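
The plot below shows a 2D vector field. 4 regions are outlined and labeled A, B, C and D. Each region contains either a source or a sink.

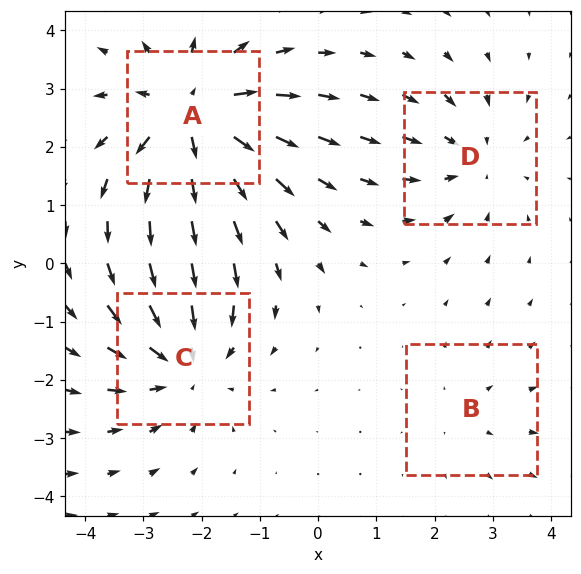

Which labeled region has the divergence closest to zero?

B

Divergence at each region's feature centre — A: about +6, B: about +2, C: about -4, D: about -3. Region B is closest to zero.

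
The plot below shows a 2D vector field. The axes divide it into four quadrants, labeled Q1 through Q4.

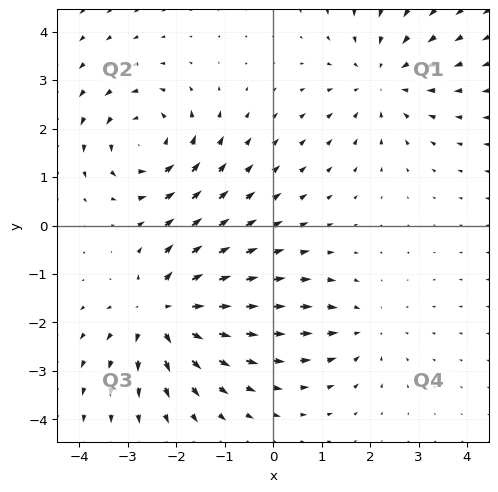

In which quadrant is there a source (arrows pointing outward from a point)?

Q3

The source sits at approximately (-2.3, -1.8), which lies in quadrant Q3. The divergence there is about +5, positive as expected for a source.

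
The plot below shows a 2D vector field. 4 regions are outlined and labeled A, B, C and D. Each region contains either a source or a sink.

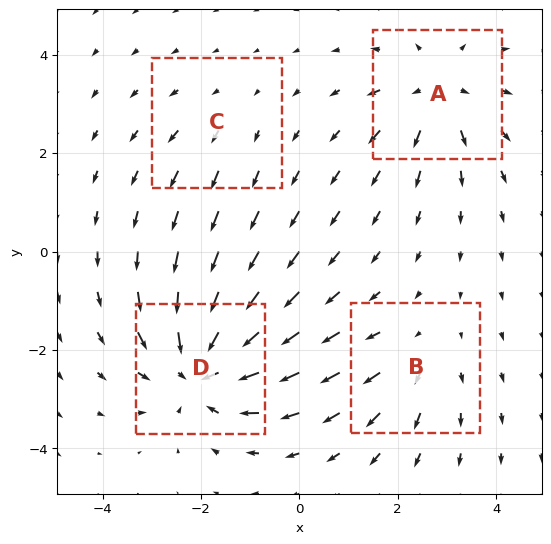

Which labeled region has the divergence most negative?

D

Divergence at each region's feature centre — A: about +4, B: about +3, C: about +2, D: about -6. Region D is most negative.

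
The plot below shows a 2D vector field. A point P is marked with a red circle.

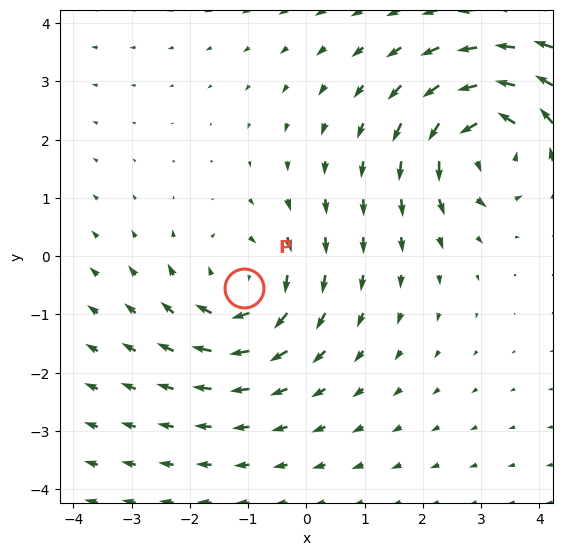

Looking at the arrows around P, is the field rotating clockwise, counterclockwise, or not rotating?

Near P at (-1.1, -0.5) the arrows circulate clockwise. The curl (z-component) there is about -3; negative curl means clockwise rotation.

clockwise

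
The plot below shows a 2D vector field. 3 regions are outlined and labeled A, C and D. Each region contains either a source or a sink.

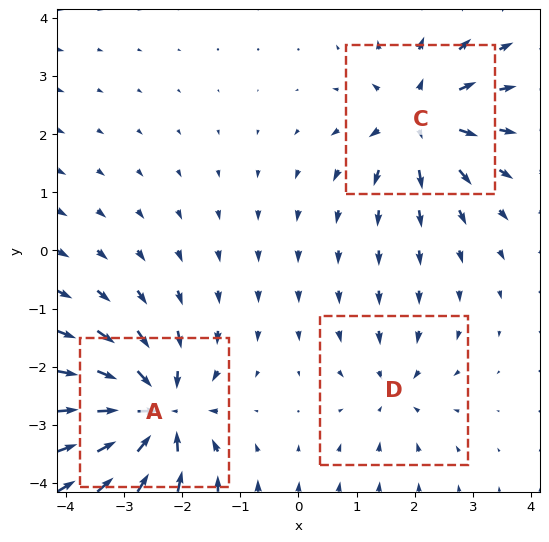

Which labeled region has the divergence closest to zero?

Divergence at each region's feature centre — A: about -6, C: about +4, D: about -3. Region D is closest to zero.

D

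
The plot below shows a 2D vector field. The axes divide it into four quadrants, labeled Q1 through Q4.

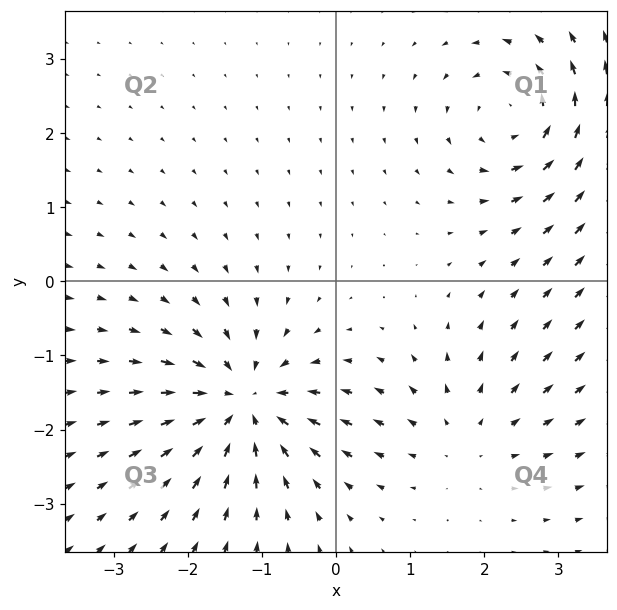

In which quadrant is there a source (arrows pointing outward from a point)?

The source sits at approximately (1.8, -2.1), which lies in quadrant Q4. The divergence there is about +3, positive as expected for a source.

Q4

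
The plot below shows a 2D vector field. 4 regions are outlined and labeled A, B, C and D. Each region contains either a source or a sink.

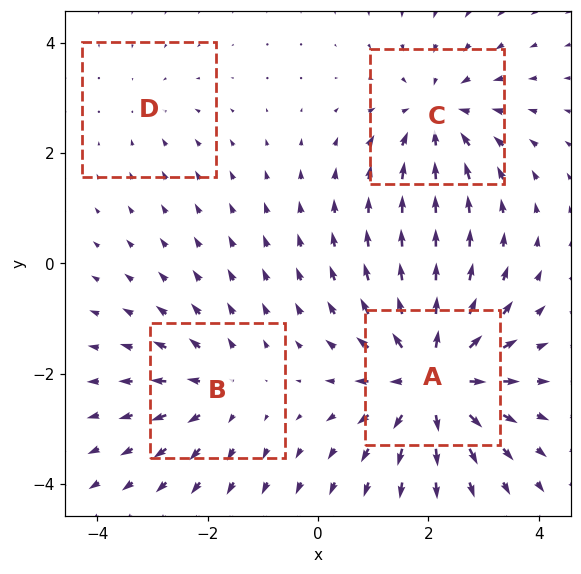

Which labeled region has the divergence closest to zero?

D

Divergence at each region's feature centre — A: about +6, B: about +3, C: about -4, D: about -2. Region D is closest to zero.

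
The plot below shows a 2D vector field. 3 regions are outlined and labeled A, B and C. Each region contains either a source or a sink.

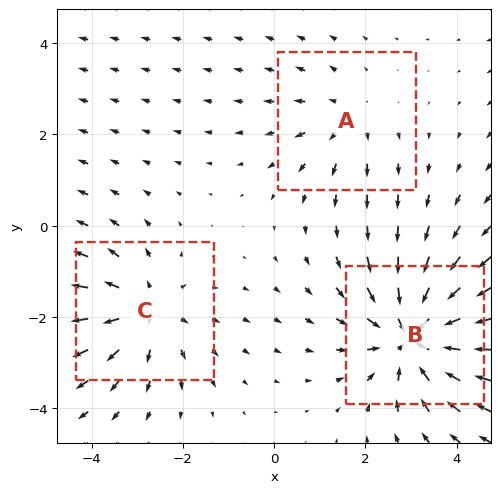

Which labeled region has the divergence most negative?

Divergence at each region's feature centre — A: about +2, B: about -4, C: about +3. Region B is most negative.

B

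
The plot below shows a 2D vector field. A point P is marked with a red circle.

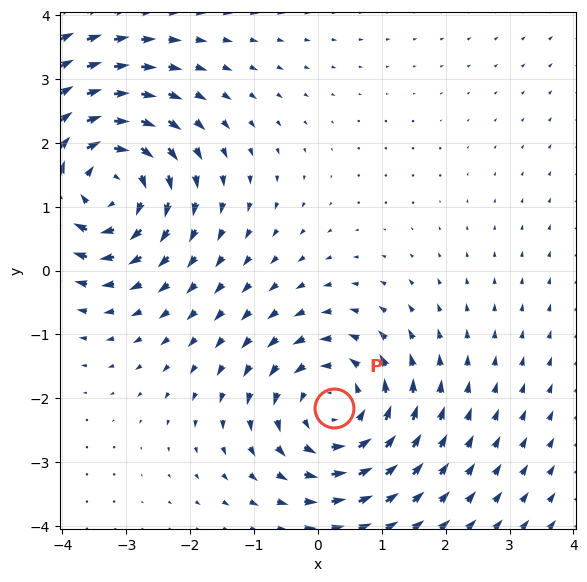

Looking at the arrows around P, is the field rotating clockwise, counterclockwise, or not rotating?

counterclockwise

Near P at (0.2, -2.1) the arrows circulate counterclockwise. The curl (z-component) there is about +4; positive curl means counterclockwise rotation.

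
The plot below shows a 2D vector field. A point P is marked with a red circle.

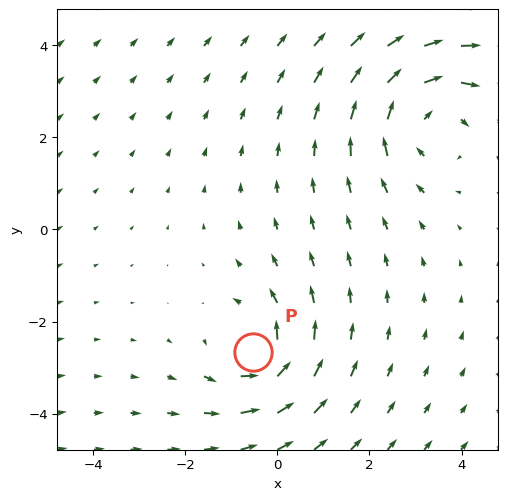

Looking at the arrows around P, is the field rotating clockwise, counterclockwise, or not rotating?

counterclockwise

Near P at (-0.5, -2.7) the arrows circulate counterclockwise. The curl (z-component) there is about +4; positive curl means counterclockwise rotation.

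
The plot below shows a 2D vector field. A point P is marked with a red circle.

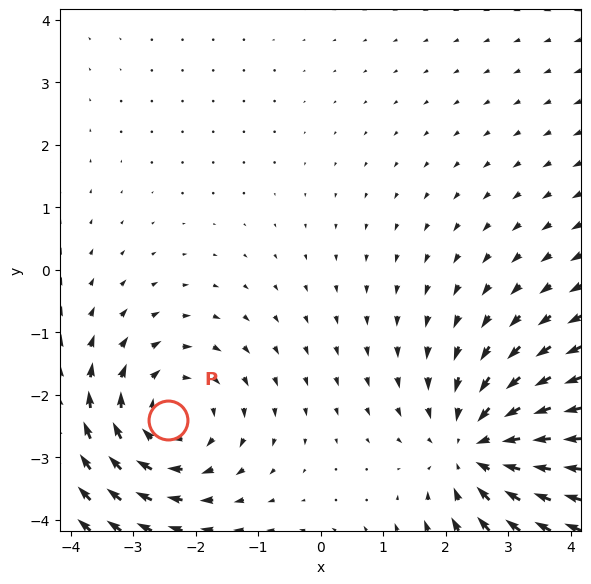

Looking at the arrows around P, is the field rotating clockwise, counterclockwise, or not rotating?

Near P at (-2.4, -2.4) the arrows circulate clockwise. The curl (z-component) there is about -3; negative curl means clockwise rotation.

clockwise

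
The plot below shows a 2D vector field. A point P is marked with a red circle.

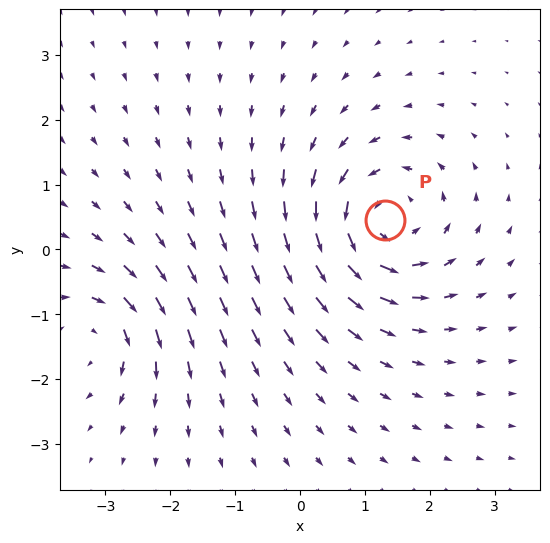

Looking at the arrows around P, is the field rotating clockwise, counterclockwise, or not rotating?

counterclockwise

Near P at (1.3, 0.4) the arrows circulate counterclockwise. The curl (z-component) there is about +5; positive curl means counterclockwise rotation.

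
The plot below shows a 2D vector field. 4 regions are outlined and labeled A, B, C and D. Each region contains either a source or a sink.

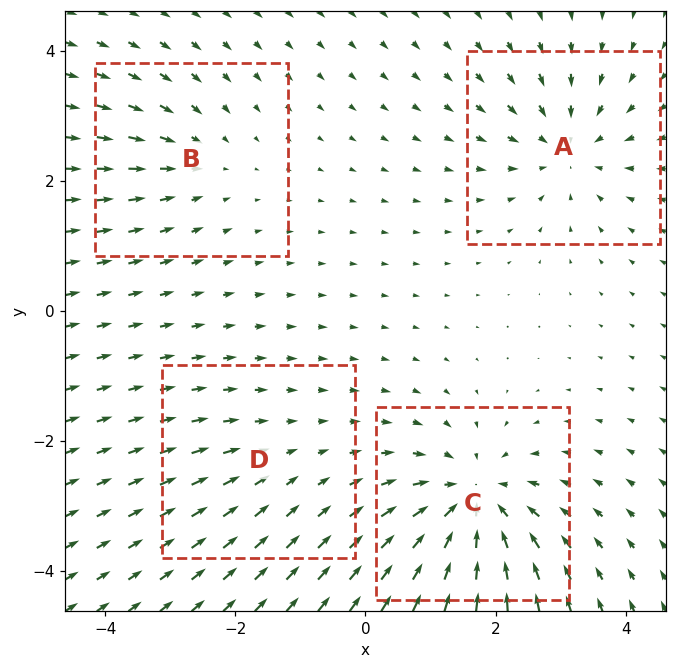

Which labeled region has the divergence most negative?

Divergence at each region's feature centre — A: about -5, B: about -3, C: about -7, D: about -2. Region C is most negative.

C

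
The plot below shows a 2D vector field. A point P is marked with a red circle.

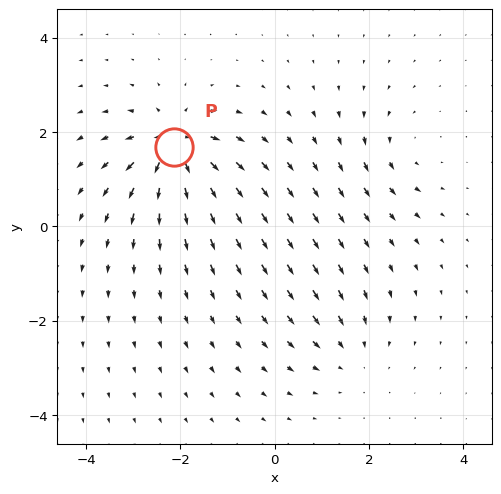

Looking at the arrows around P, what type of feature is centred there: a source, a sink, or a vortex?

source

At P (-2.1, 1.7) the arrows spread outward. Divergence about +7, curl ≈0 — positive divergence with near-zero curl is a source.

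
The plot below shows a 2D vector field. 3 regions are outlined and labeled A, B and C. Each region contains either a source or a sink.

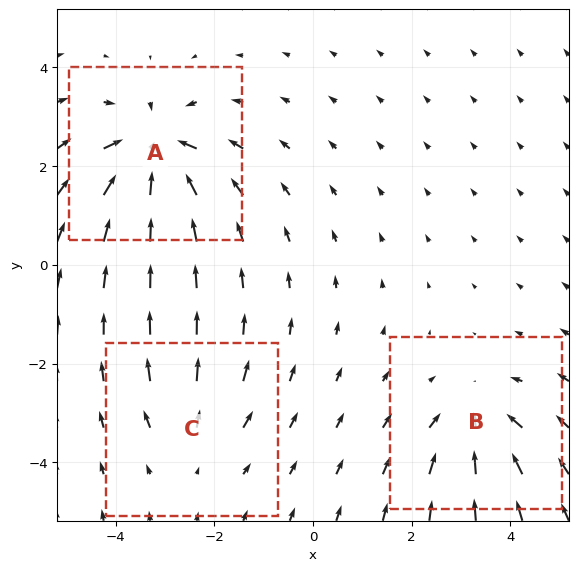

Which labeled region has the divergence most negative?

Divergence at each region's feature centre — A: about -5, B: about -4, C: about +2. Region A is most negative.

A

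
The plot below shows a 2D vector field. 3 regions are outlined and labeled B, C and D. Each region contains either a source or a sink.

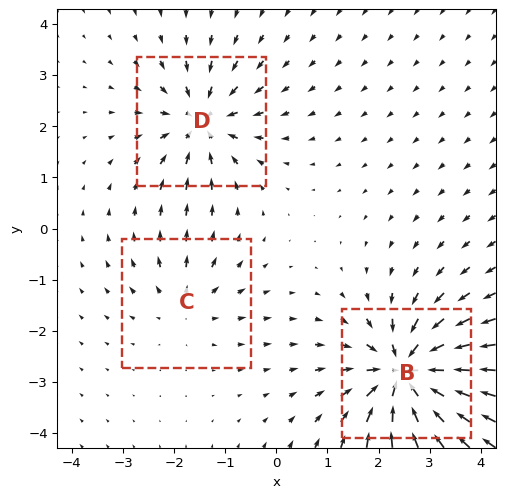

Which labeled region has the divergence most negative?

Divergence at each region's feature centre — B: about -6, C: about +2, D: about -4. Region B is most negative.

B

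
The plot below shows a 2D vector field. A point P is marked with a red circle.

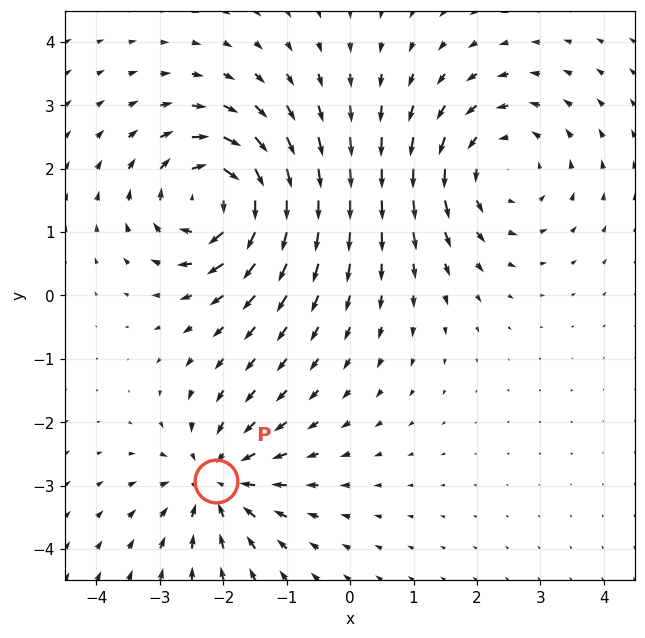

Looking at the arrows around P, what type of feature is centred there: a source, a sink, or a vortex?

At P (-2.1, -2.9) the arrows converge inward. Divergence about -5, curl ≈0 — negative divergence with near-zero curl is a sink.

sink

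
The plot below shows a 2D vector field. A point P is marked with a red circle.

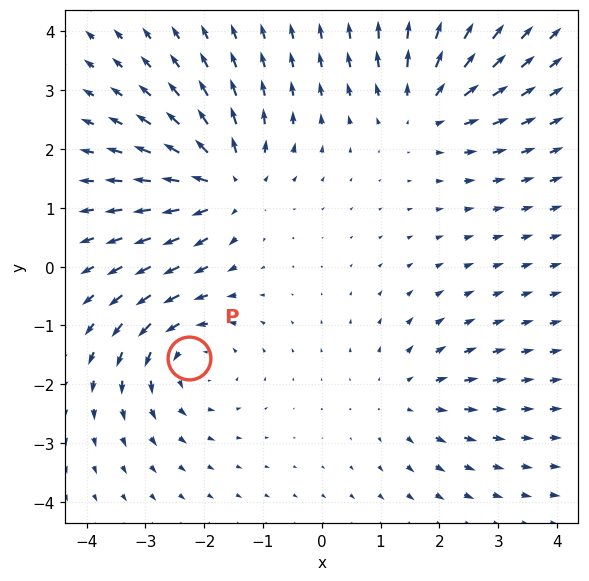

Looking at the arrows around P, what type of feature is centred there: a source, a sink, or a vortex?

vortex

At P (-2.3, -1.6) the arrows circulate counterclockwise. Divergence ≈0, curl about +5 — near-zero divergence with nonzero curl is a vortex.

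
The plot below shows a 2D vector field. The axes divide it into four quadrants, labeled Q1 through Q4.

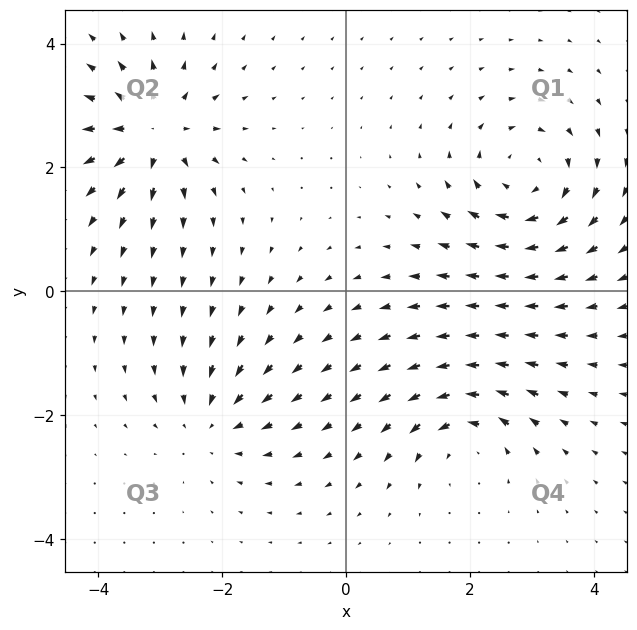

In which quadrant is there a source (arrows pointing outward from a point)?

Q2

The source sits at approximately (-3.1, 2.6), which lies in quadrant Q2. The divergence there is about +6, positive as expected for a source.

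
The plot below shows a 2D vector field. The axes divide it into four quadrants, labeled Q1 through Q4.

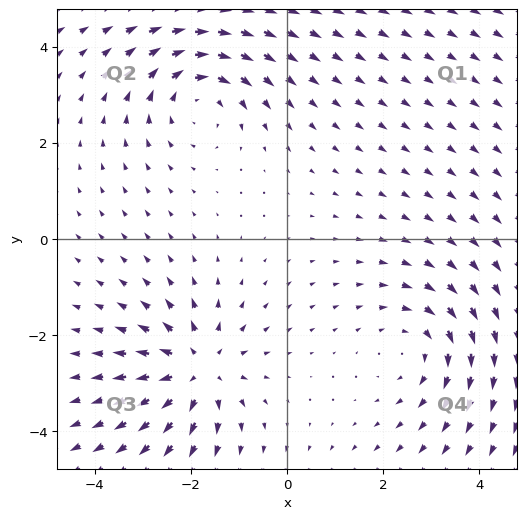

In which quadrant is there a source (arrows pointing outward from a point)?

Q3

The source sits at approximately (-1.9, -2.7), which lies in quadrant Q3. The divergence there is about +4, positive as expected for a source.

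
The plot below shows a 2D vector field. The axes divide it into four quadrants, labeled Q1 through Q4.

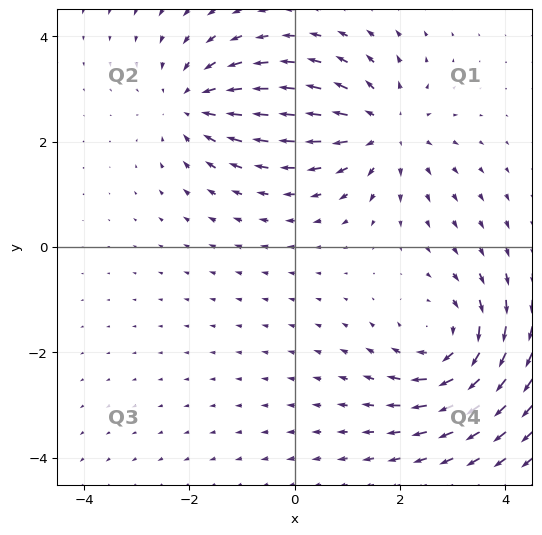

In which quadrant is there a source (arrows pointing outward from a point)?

The source sits at approximately (1.7, 2.2), which lies in quadrant Q1. The divergence there is about +4, positive as expected for a source.

Q1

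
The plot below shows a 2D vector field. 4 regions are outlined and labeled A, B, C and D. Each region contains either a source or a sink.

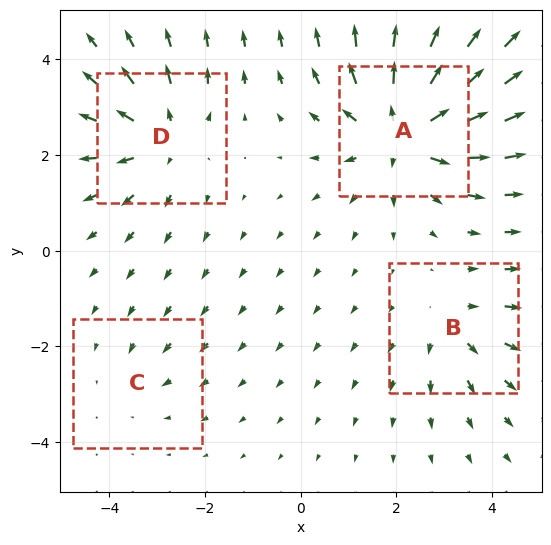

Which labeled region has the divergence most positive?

A

Divergence at each region's feature centre — A: about +7, B: about +3, C: about -2, D: about +5. Region A is most positive.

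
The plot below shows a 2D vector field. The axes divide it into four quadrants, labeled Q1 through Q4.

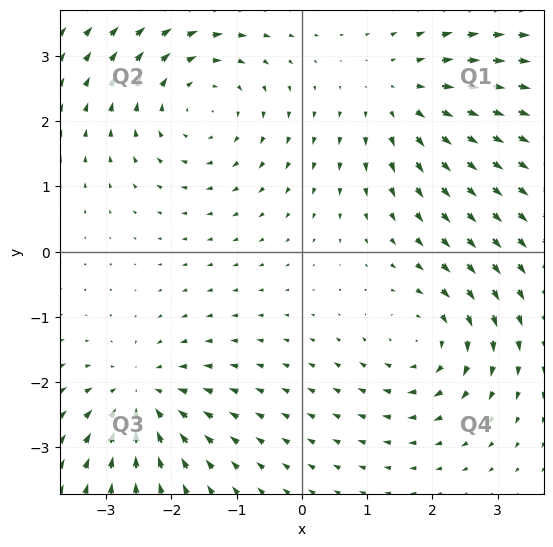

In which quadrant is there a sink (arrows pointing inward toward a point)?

Q3

The sink sits at approximately (-2.5, -2.2), which lies in quadrant Q3. The divergence there is about -4, negative as expected for a sink.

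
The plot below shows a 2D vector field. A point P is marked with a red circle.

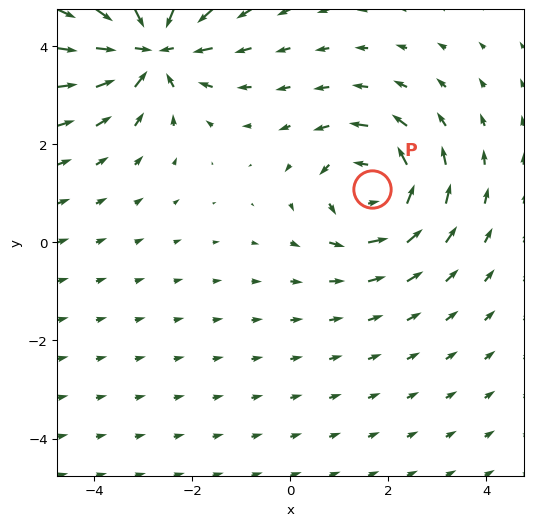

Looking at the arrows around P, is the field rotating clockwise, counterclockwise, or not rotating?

counterclockwise

Near P at (1.7, 1.1) the arrows circulate counterclockwise. The curl (z-component) there is about +4; positive curl means counterclockwise rotation.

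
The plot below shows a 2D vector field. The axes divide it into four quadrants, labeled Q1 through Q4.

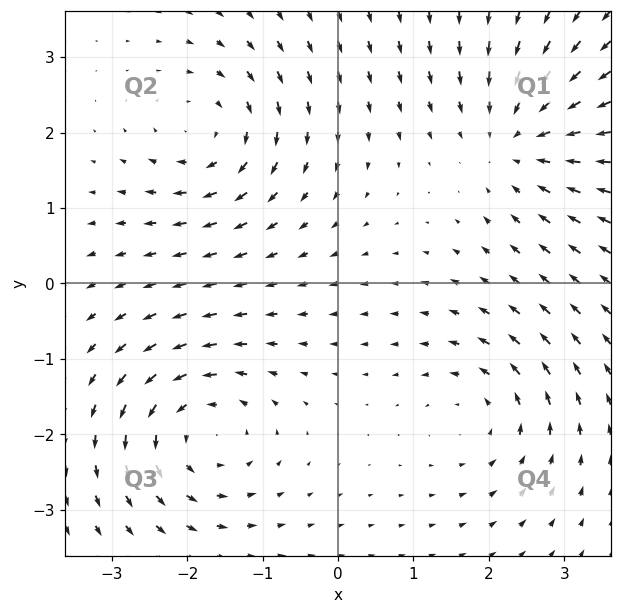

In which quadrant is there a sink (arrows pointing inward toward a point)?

Q1

The sink sits at approximately (2.4, 1.9), which lies in quadrant Q1. The divergence there is about -3, negative as expected for a sink.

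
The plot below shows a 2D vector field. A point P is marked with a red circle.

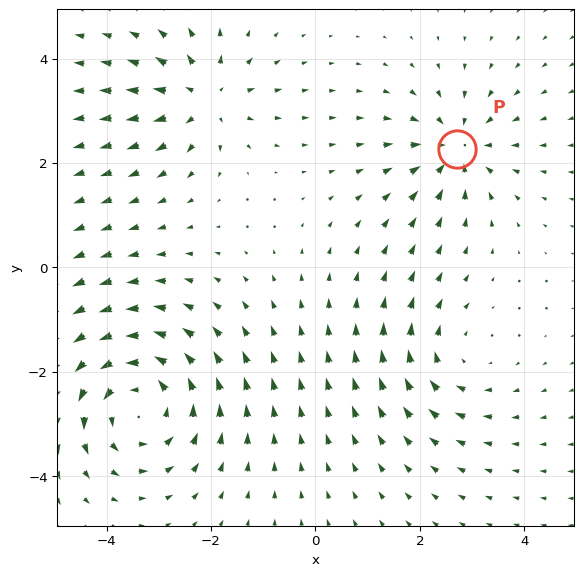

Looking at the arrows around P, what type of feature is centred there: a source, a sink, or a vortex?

At P (2.7, 2.3) the arrows converge inward. Divergence about -3, curl ≈0 — negative divergence with near-zero curl is a sink.

sink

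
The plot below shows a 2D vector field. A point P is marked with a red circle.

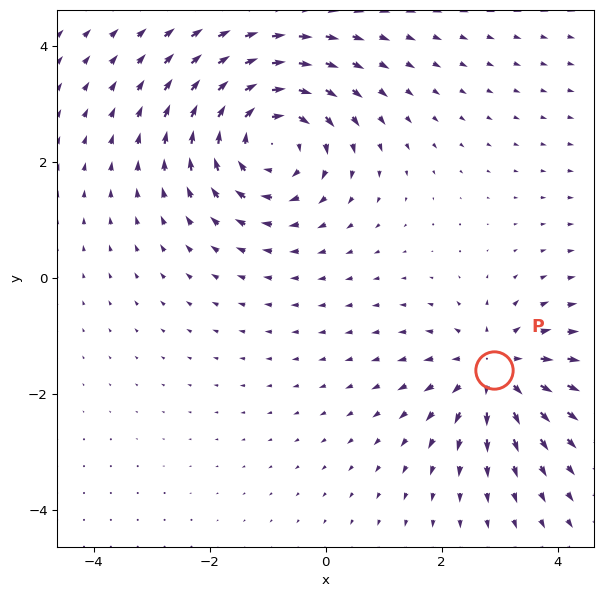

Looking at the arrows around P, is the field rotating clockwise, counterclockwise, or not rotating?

Near P at (2.9, -1.6) the arrows show no circulation. The curl there is ≈0.

not rotating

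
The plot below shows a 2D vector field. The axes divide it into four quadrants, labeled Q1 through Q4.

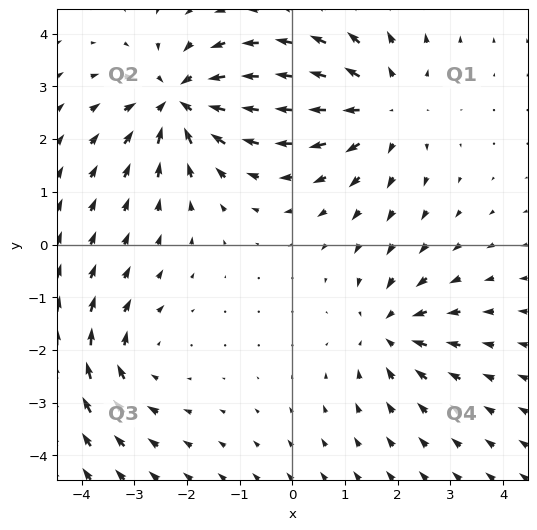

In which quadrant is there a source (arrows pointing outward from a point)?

Q1

The source sits at approximately (1.7, 2.6), which lies in quadrant Q1. The divergence there is about +3, positive as expected for a source.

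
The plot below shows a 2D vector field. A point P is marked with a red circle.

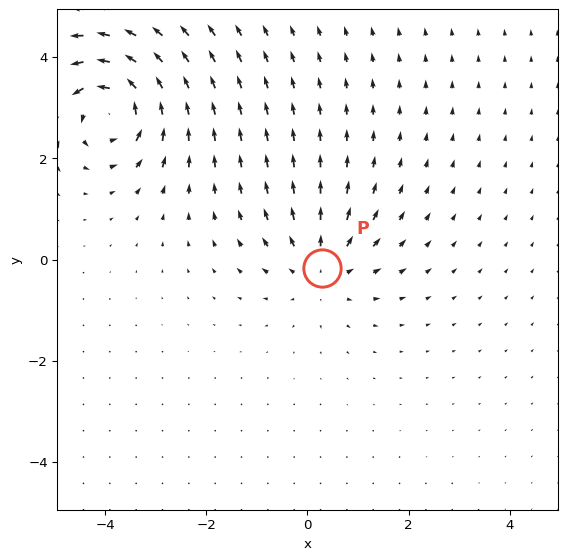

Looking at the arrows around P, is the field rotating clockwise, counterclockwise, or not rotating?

Near P at (0.3, -0.2) the arrows show no circulation. The curl there is ≈0.

not rotating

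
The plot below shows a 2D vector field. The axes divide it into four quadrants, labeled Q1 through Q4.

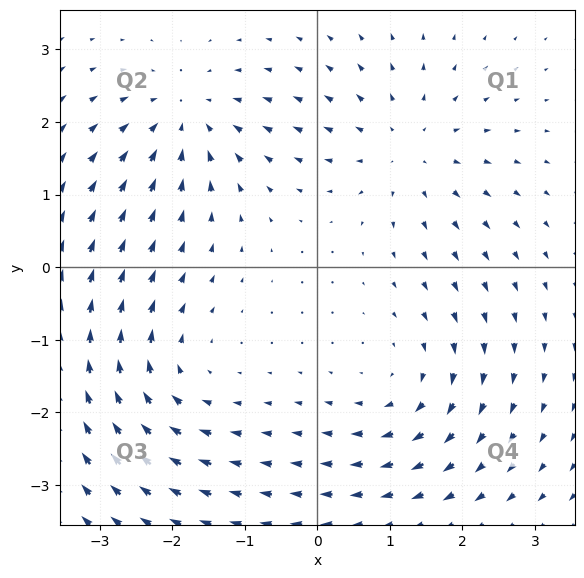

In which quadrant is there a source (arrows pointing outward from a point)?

Q1

The source sits at approximately (1.2, 1.6), which lies in quadrant Q1. The divergence there is about +4, positive as expected for a source.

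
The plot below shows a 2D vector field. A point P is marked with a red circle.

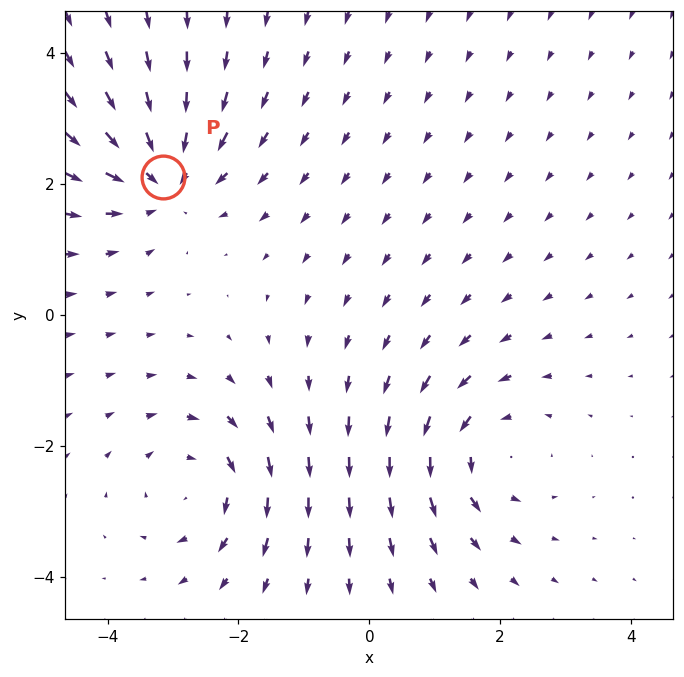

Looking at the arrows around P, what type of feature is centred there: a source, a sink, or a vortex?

At P (-3.2, 2.1) the arrows converge inward. Divergence about -5, curl ≈0 — negative divergence with near-zero curl is a sink.

sink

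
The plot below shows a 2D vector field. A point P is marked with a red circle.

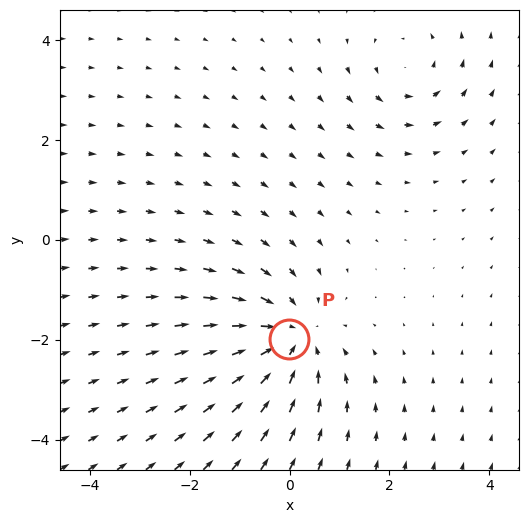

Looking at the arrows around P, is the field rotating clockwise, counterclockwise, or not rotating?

not rotating

Near P at (-0.0, -2.0) the arrows show no circulation. The curl there is ≈0.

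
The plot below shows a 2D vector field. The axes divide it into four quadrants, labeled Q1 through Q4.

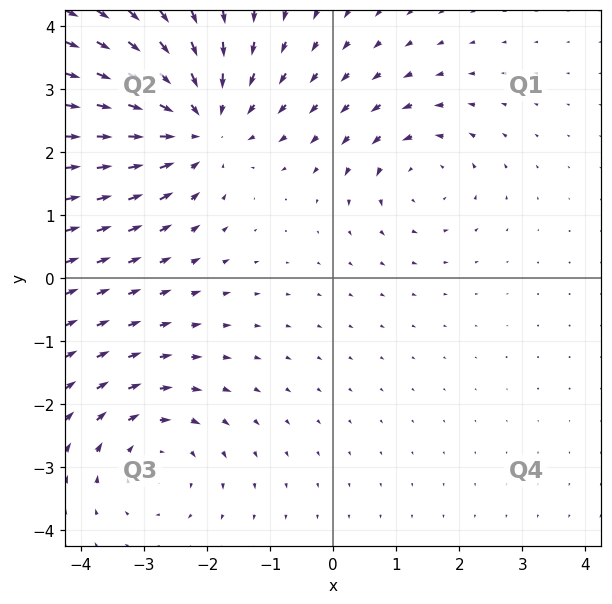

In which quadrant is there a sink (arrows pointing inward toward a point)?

Q2

The sink sits at approximately (-2.1, 2.4), which lies in quadrant Q2. The divergence there is about -4, negative as expected for a sink.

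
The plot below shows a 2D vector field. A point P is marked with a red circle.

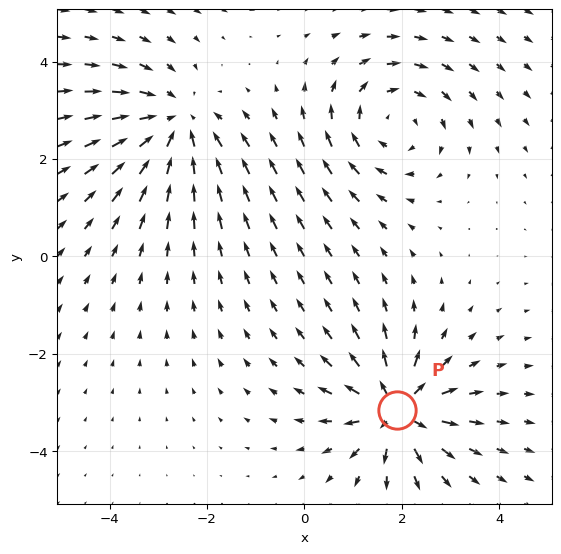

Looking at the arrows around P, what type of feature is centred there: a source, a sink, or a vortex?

At P (1.9, -3.2) the arrows spread outward. Divergence about +7, curl ≈0 — positive divergence with near-zero curl is a source.

source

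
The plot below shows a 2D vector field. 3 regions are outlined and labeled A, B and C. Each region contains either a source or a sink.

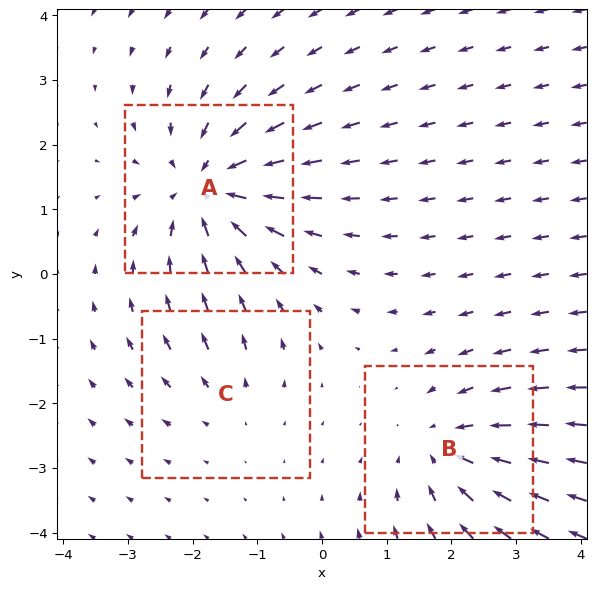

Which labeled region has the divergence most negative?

A

Divergence at each region's feature centre — A: about -4, B: about -3, C: about +2. Region A is most negative.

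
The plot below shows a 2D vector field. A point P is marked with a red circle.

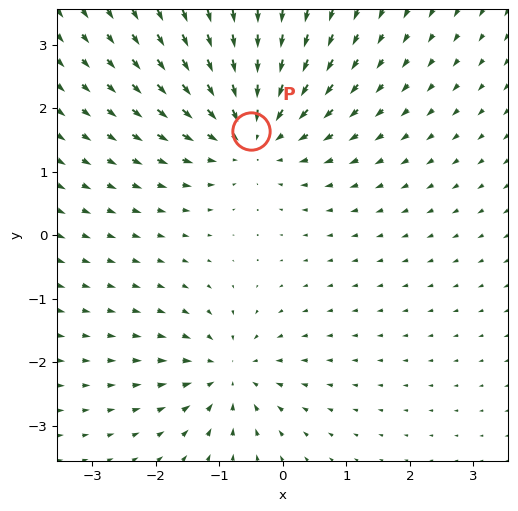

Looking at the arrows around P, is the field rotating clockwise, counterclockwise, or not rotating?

Near P at (-0.5, 1.6) the arrows show no circulation. The curl there is ≈0.

not rotating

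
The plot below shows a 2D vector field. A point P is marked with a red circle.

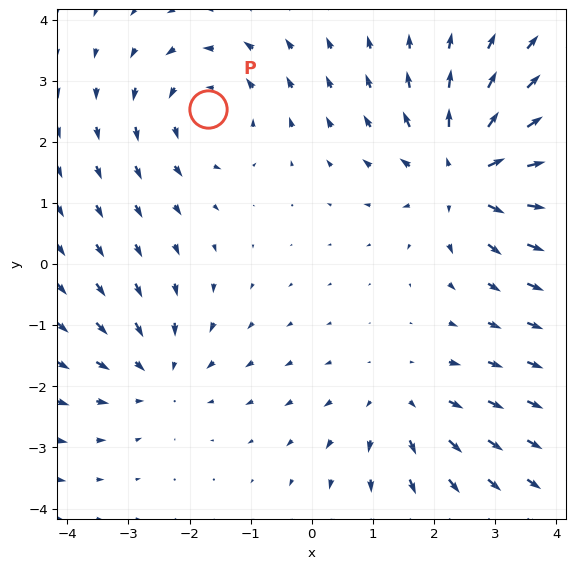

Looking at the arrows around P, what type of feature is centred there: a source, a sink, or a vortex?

At P (-1.7, 2.5) the arrows circulate counterclockwise. Divergence ≈0, curl about +3 — near-zero divergence with nonzero curl is a vortex.

vortex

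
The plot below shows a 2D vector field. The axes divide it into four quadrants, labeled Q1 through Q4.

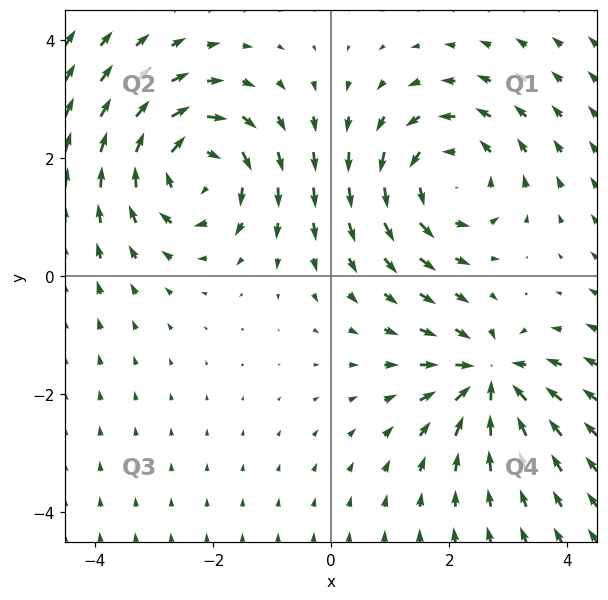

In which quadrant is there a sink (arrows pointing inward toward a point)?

Q4

The sink sits at approximately (2.7, -1.7), which lies in quadrant Q4. The divergence there is about -5, negative as expected for a sink.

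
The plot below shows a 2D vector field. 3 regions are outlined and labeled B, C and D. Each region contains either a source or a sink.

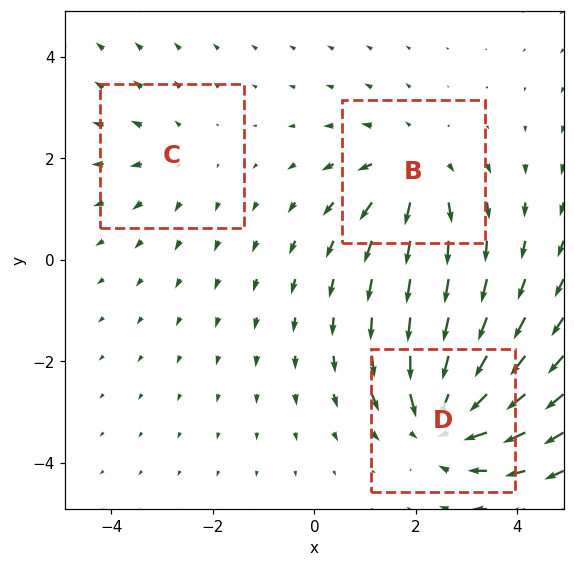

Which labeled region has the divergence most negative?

Divergence at each region's feature centre — B: about +3, C: about +2, D: about -4. Region D is most negative.

D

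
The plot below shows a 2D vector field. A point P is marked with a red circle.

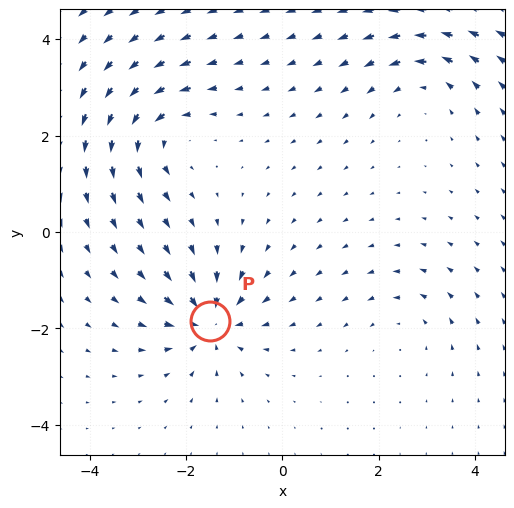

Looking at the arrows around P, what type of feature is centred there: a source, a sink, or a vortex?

sink

At P (-1.5, -1.8) the arrows converge inward. Divergence about -6, curl ≈0 — negative divergence with near-zero curl is a sink.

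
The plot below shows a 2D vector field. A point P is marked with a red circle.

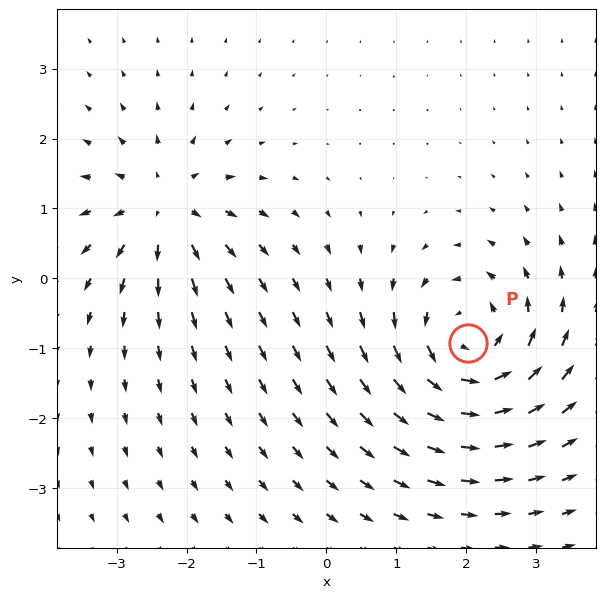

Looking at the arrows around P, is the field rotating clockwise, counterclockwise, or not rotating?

Near P at (2.0, -0.9) the arrows circulate counterclockwise. The curl (z-component) there is about +6; positive curl means counterclockwise rotation.

counterclockwise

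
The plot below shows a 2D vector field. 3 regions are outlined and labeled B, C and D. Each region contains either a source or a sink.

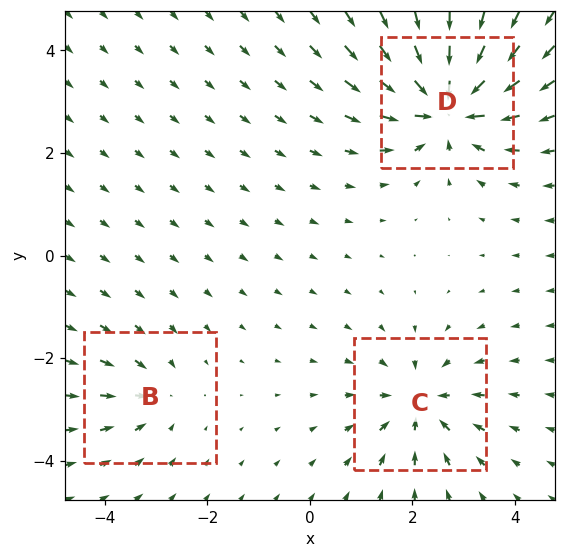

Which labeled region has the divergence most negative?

Divergence at each region's feature centre — B: about -2, C: about -4, D: about -6. Region D is most negative.

D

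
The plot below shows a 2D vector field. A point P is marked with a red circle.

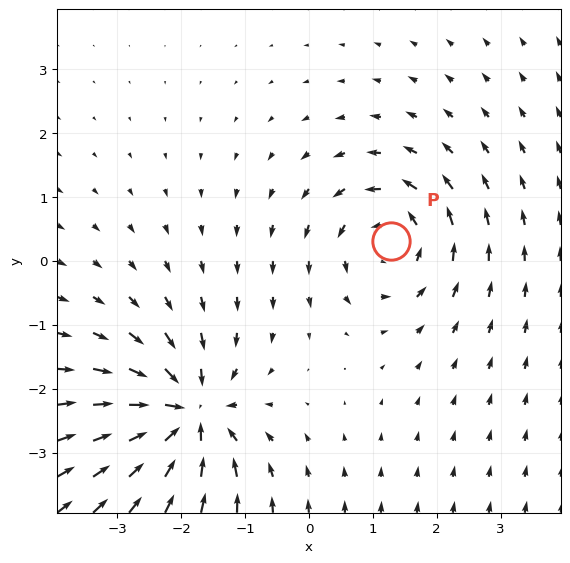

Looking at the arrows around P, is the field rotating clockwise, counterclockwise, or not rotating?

Near P at (1.3, 0.3) the arrows circulate counterclockwise. The curl (z-component) there is about +4; positive curl means counterclockwise rotation.

counterclockwise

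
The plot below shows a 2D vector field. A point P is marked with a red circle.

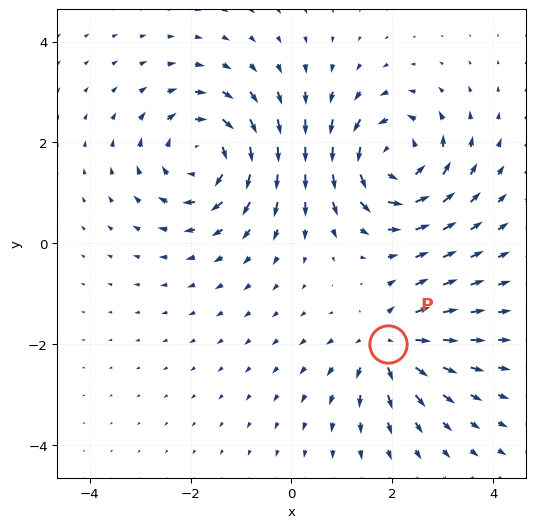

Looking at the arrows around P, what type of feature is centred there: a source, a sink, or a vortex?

At P (1.9, -2.0) the arrows spread outward. Divergence about +4, curl ≈0 — positive divergence with near-zero curl is a source.

source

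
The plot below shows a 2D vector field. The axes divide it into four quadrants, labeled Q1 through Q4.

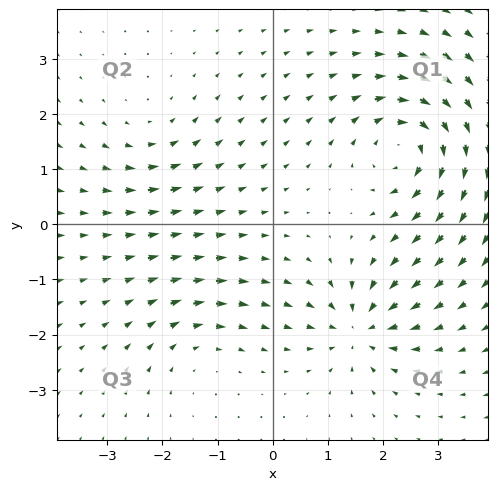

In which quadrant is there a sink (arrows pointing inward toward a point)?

The sink sits at approximately (1.6, -1.9), which lies in quadrant Q4. The divergence there is about -5, negative as expected for a sink.

Q4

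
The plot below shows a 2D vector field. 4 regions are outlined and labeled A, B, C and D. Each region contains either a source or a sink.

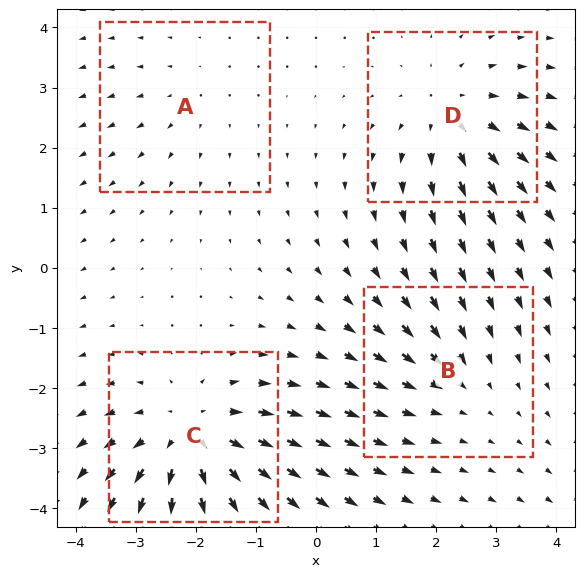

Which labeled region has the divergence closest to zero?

Divergence at each region's feature centre — A: about +2, B: about -3, C: about +6, D: about +4. Region A is closest to zero.

A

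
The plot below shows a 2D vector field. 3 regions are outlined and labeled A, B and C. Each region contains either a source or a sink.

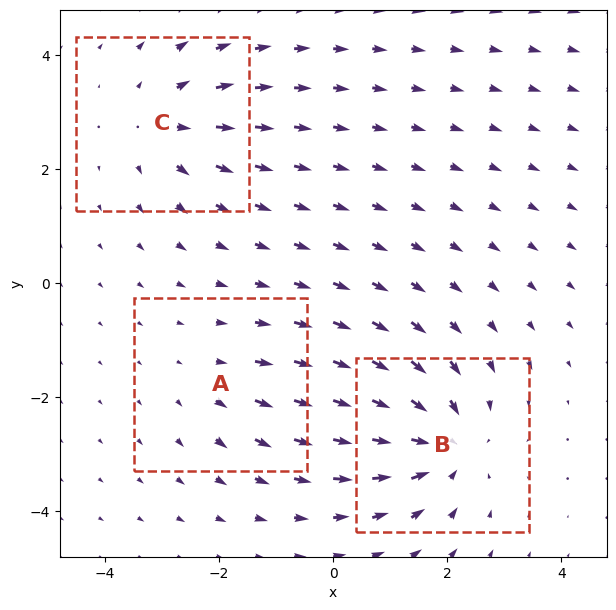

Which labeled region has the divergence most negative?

B

Divergence at each region's feature centre — A: about +2, B: about -4, C: about +3. Region B is most negative.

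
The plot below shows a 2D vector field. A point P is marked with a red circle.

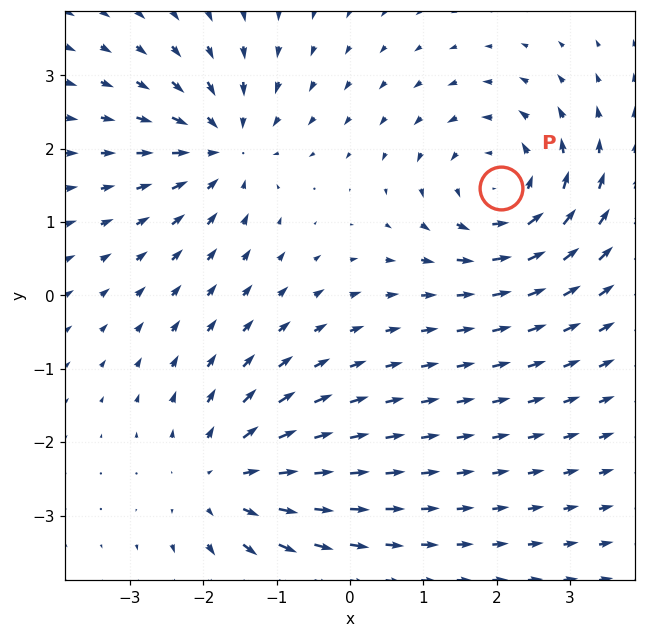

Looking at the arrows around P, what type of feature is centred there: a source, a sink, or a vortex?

vortex

At P (2.1, 1.5) the arrows circulate counterclockwise. Divergence ≈0, curl about +5 — near-zero divergence with nonzero curl is a vortex.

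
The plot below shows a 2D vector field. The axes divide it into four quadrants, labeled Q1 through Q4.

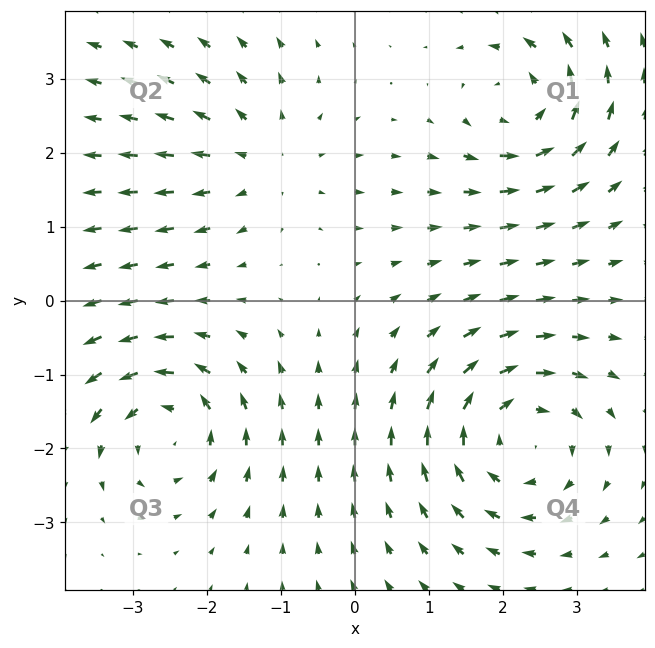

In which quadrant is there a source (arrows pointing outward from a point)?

Q2

The source sits at approximately (-1.3, 1.9), which lies in quadrant Q2. The divergence there is about +3, positive as expected for a source.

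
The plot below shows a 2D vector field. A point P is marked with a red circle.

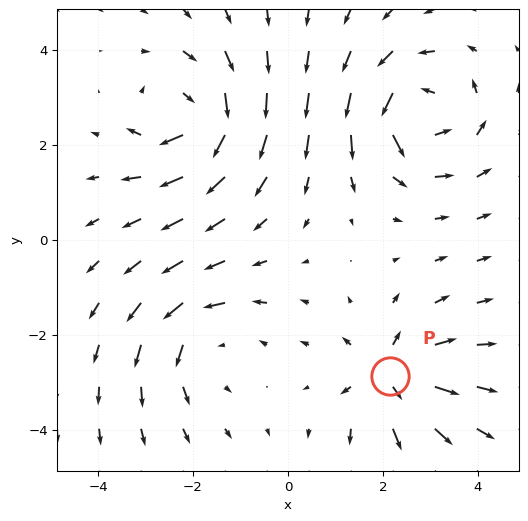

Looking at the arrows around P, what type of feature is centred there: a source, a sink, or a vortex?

At P (2.2, -2.9) the arrows spread outward. Divergence about +6, curl ≈0 — positive divergence with near-zero curl is a source.

source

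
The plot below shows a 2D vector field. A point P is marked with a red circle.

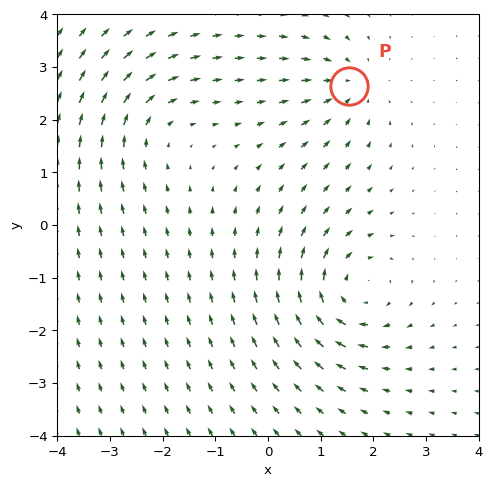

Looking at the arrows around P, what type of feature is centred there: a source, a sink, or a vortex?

At P (1.5, 2.6) the arrows converge inward. Divergence about -4, curl ≈0 — negative divergence with near-zero curl is a sink.

sink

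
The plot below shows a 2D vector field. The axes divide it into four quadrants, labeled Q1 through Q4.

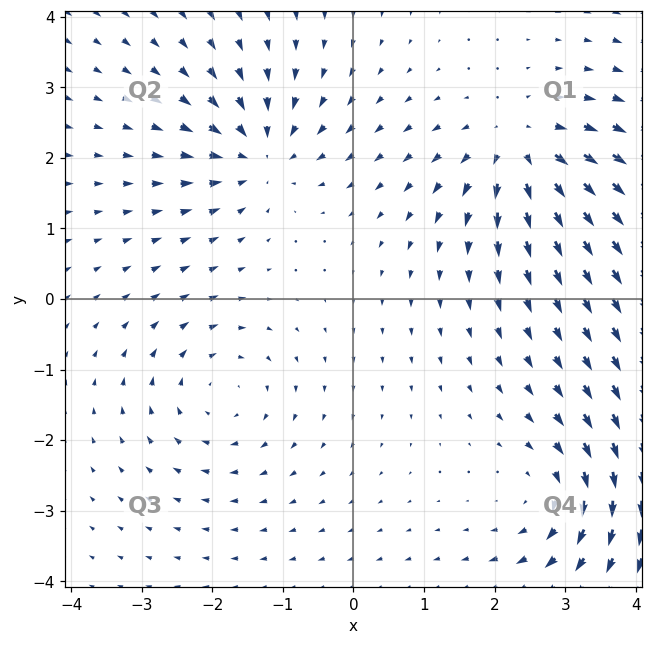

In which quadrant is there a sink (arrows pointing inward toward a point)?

The sink sits at approximately (-1.3, 2.1), which lies in quadrant Q2. The divergence there is about -6, negative as expected for a sink.

Q2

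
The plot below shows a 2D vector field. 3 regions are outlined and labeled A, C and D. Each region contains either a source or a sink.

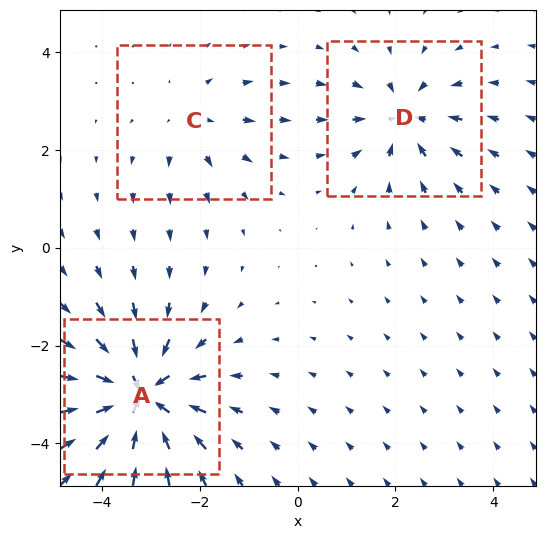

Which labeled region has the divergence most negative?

Divergence at each region's feature centre — A: about -6, C: about +2, D: about -3. Region A is most negative.

A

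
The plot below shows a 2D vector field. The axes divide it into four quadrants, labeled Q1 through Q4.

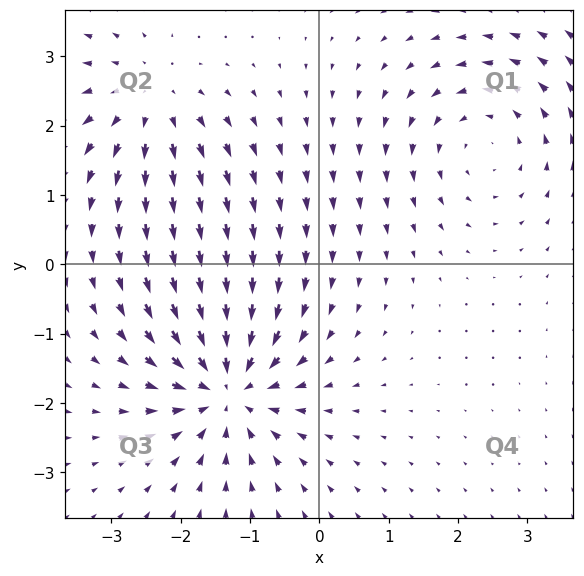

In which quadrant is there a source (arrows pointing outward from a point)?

The source sits at approximately (-2.5, 2.4), which lies in quadrant Q2. The divergence there is about +3, positive as expected for a source.

Q2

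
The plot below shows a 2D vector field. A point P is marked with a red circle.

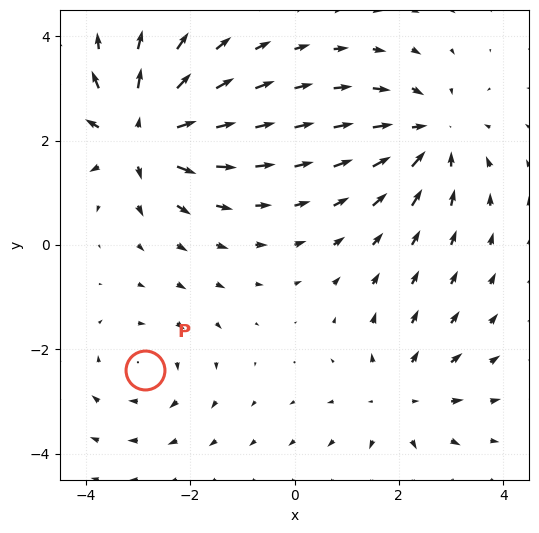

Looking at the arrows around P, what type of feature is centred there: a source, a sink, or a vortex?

At P (-2.9, -2.4) the arrows circulate clockwise. Divergence ≈0, curl about -3 — near-zero divergence with nonzero curl is a vortex.

vortex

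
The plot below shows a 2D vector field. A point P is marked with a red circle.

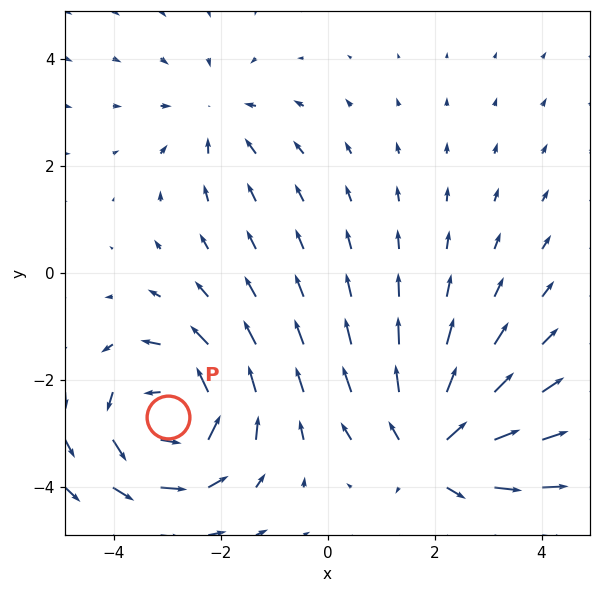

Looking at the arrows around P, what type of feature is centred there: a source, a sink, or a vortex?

At P (-3.0, -2.7) the arrows circulate counterclockwise. Divergence ≈0, curl about +5 — near-zero divergence with nonzero curl is a vortex.

vortex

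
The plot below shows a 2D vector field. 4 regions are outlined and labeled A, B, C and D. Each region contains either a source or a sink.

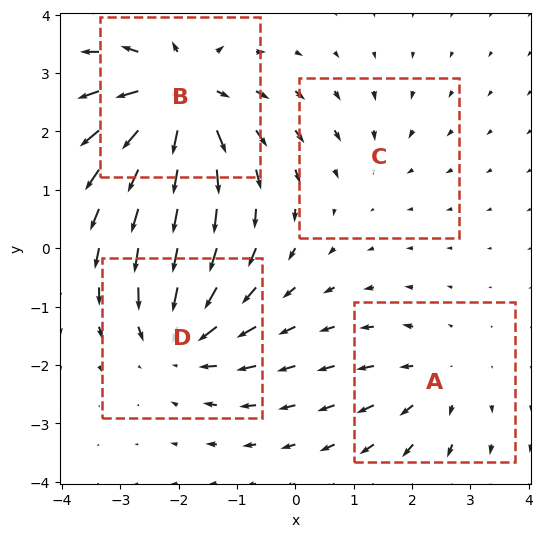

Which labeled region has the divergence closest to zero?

C

Divergence at each region's feature centre — A: about +3, B: about +7, C: about -2, D: about -5. Region C is closest to zero.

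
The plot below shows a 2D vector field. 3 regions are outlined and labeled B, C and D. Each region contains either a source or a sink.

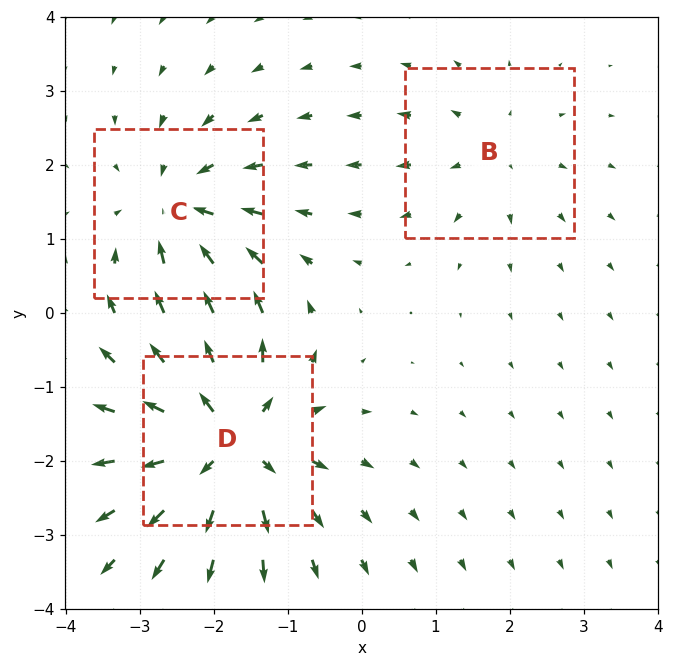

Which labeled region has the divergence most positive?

Divergence at each region's feature centre — B: about +2, C: about -4, D: about +5. Region D is most positive.

D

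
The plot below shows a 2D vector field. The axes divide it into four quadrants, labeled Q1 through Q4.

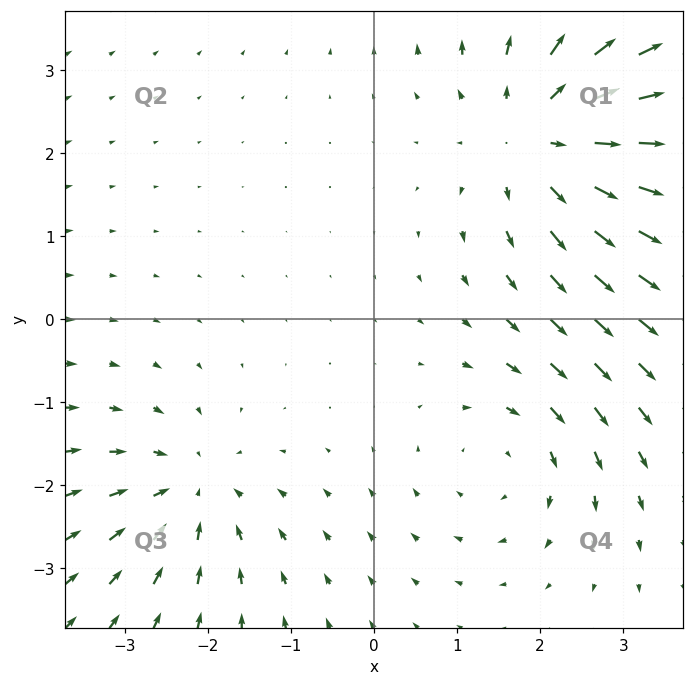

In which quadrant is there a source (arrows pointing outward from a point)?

The source sits at approximately (2.1, 2.2), which lies in quadrant Q1. The divergence there is about +4, positive as expected for a source.

Q1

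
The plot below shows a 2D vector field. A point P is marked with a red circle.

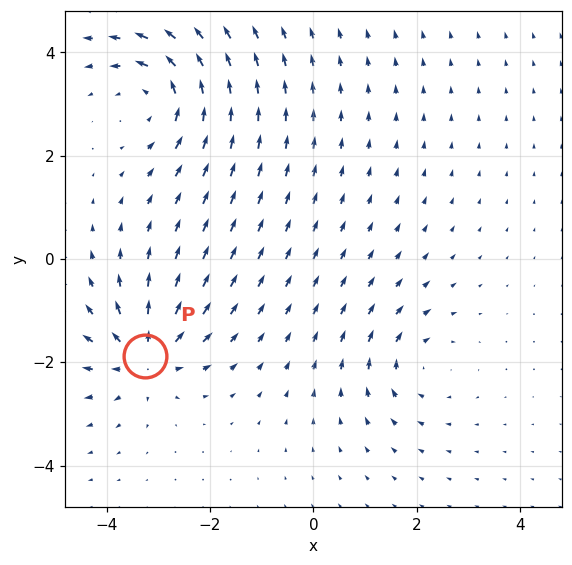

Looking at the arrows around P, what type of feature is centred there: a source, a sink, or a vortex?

At P (-3.3, -1.9) the arrows spread outward. Divergence about +5, curl ≈0 — positive divergence with near-zero curl is a source.

source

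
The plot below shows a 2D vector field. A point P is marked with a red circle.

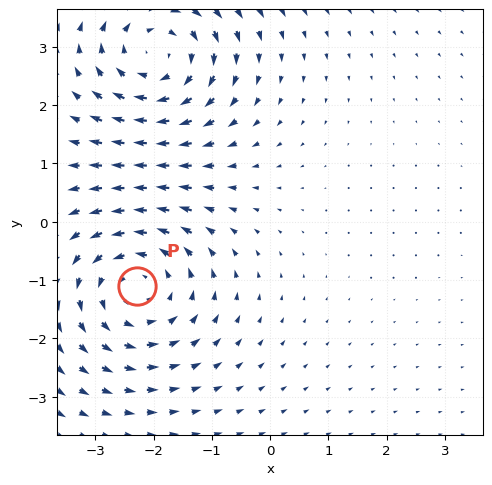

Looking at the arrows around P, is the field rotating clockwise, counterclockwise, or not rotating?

counterclockwise

Near P at (-2.3, -1.1) the arrows circulate counterclockwise. The curl (z-component) there is about +2; positive curl means counterclockwise rotation.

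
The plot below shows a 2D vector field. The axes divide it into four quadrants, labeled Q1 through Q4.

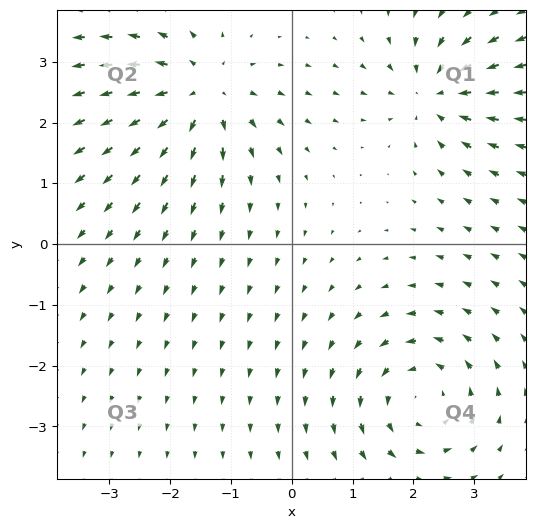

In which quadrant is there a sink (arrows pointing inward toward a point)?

The sink sits at approximately (2.3, 2.5), which lies in quadrant Q1. The divergence there is about -5, negative as expected for a sink.

Q1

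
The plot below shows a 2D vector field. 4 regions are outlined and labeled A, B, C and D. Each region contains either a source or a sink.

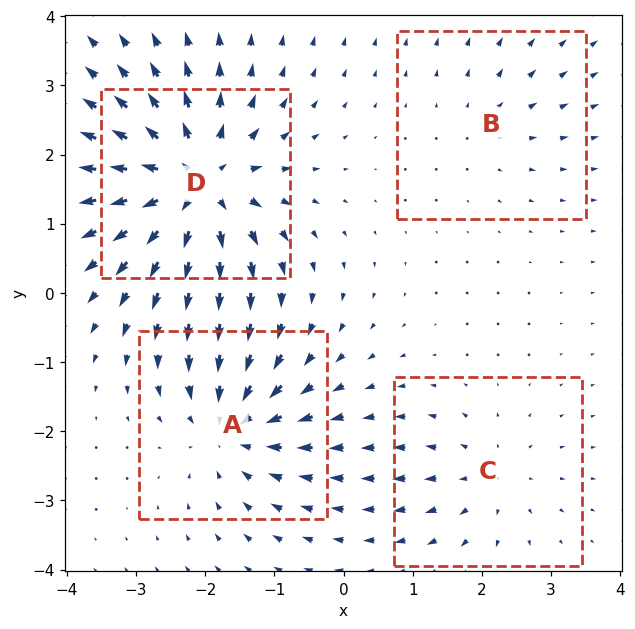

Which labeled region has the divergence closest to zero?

Divergence at each region's feature centre — A: about -6, B: about +2, C: about +4, D: about +8. Region B is closest to zero.

B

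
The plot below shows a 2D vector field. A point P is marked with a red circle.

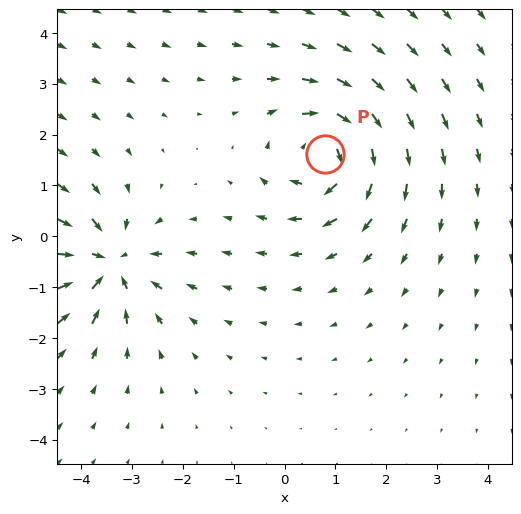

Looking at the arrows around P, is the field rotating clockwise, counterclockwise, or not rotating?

clockwise

Near P at (0.8, 1.6) the arrows circulate clockwise. The curl (z-component) there is about -4; negative curl means clockwise rotation.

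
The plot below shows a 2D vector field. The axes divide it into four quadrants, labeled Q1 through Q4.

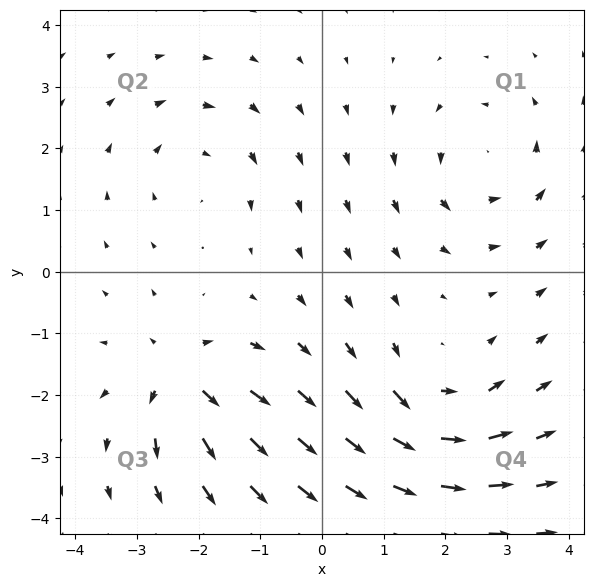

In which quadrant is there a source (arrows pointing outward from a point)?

Q3

The source sits at approximately (-2.3, -1.7), which lies in quadrant Q3. The divergence there is about +6, positive as expected for a source.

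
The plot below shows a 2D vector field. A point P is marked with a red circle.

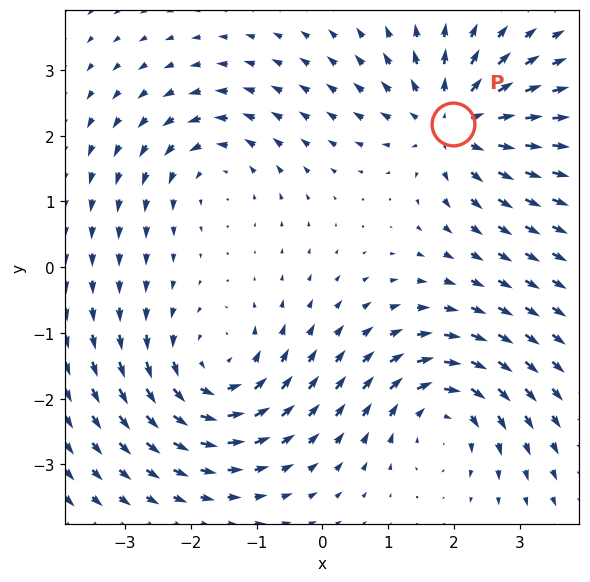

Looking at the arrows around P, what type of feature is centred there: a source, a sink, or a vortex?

source

At P (2.0, 2.2) the arrows spread outward. Divergence about +5, curl ≈0 — positive divergence with near-zero curl is a source.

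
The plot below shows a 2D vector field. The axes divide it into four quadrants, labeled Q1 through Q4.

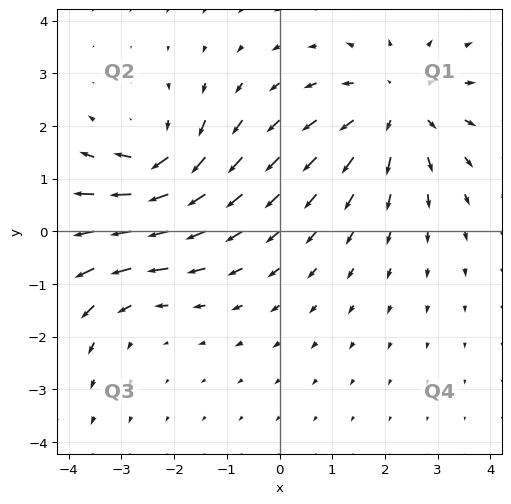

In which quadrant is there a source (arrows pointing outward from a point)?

The source sits at approximately (2.2, 2.4), which lies in quadrant Q1. The divergence there is about +4, positive as expected for a source.

Q1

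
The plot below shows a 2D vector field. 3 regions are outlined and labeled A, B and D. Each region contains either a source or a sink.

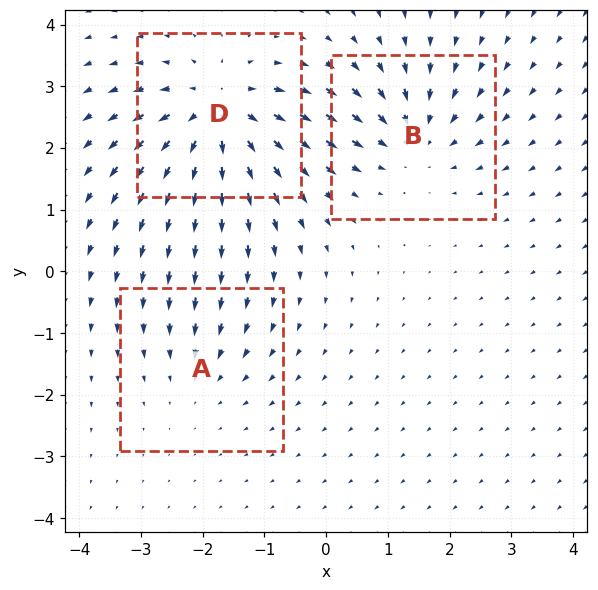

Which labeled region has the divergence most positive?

Divergence at each region's feature centre — A: about -2, B: about -4, D: about +5. Region D is most positive.

D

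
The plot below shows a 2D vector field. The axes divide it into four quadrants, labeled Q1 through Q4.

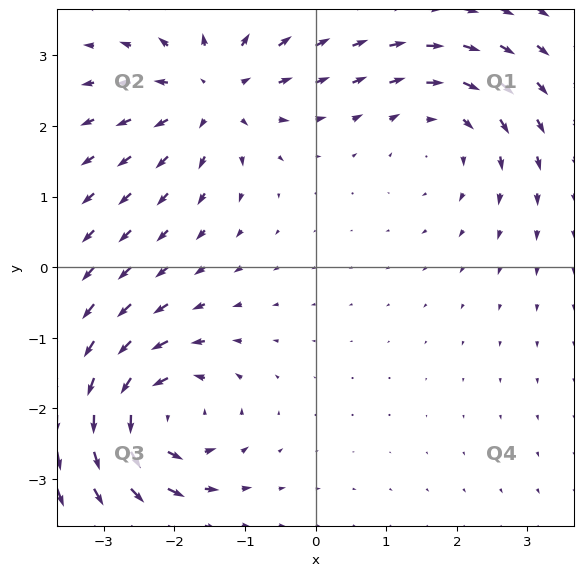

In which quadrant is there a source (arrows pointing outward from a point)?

Q2

The source sits at approximately (-1.4, 2.5), which lies in quadrant Q2. The divergence there is about +4, positive as expected for a source.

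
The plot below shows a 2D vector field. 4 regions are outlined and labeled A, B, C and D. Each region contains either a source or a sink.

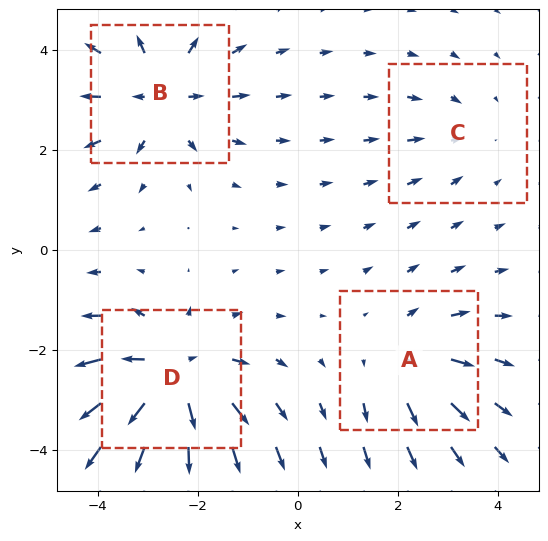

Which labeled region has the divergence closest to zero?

C

Divergence at each region's feature centre — A: about +4, B: about +5, C: about -2, D: about +7. Region C is closest to zero.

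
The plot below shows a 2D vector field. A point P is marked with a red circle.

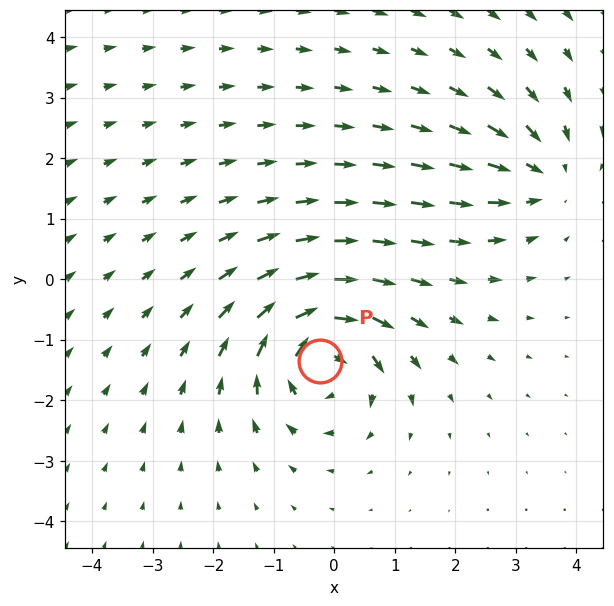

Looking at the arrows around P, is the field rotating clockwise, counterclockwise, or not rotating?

Near P at (-0.2, -1.4) the arrows circulate clockwise. The curl (z-component) there is about -7; negative curl means clockwise rotation.

clockwise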